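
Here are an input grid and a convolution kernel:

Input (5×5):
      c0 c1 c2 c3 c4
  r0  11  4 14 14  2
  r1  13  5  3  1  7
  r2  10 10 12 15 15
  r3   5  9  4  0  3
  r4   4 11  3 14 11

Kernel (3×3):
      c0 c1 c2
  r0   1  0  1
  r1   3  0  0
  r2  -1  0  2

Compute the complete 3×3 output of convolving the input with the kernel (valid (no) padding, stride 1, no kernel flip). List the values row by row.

Output[0,0]: The receptive field on the input at this output position is [11 4 14 / 13 5 3 / 10 10 12]. Elementwise product with the kernel and sum: 11·1 + 14·1 + 13·3 + 10·-1 + 12·2.
Output[0,1]: The receptive field on the input at this output position is [4 14 14 / 5 3 1 / 10 12 15]. Elementwise product with the kernel and sum: 4·1 + 14·1 + 5·3 + 10·-1 + 15·2.

78 53 43
49 27 48
39 69 58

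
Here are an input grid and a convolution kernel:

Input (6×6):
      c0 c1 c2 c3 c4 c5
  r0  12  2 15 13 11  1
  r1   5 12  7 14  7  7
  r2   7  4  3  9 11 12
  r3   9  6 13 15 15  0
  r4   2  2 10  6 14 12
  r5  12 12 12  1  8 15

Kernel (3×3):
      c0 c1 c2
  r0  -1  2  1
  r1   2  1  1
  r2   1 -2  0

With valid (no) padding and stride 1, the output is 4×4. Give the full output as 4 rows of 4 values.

35 84 42 39
44 16 37 33
39 33 80 48
20 43 82 38

Output[0,0]: The receptive field on the input at this output position is [12 2 15 / 5 12 7 / 7 4 3]. Elementwise product with the kernel and sum: 12·-1 + 2·2 + 15·1 + 5·2 + 12·1 + 7·1 + 7·1 + 4·-2.
Output[0,1]: The receptive field on the input at this output position is [2 15 13 / 12 7 14 / 4 3 9]. Elementwise product with the kernel and sum: 2·-1 + 15·2 + 13·1 + 12·2 + 7·1 + 14·1 + 4·1 + 3·-2.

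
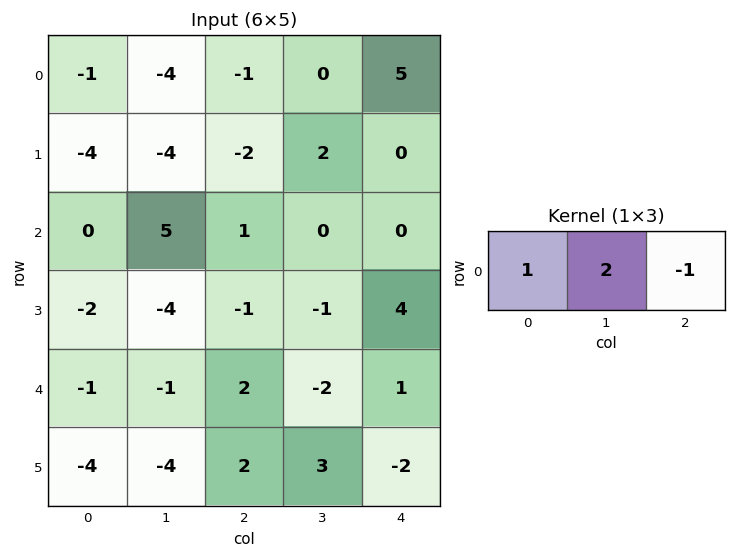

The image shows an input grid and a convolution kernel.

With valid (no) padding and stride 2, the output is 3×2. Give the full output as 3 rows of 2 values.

Output[0,0]: The receptive field on the input at this output position is [-1 -4 -1]. Elementwise product with the kernel and sum: -1·1 + -4·2 + -1·-1.
Output[0,1]: The receptive field on the input at this output position is [-1 0 5]. Elementwise product with the kernel and sum: -1·1 + 0·2 + 5·-1.

-8 -6
9 1
-5 -3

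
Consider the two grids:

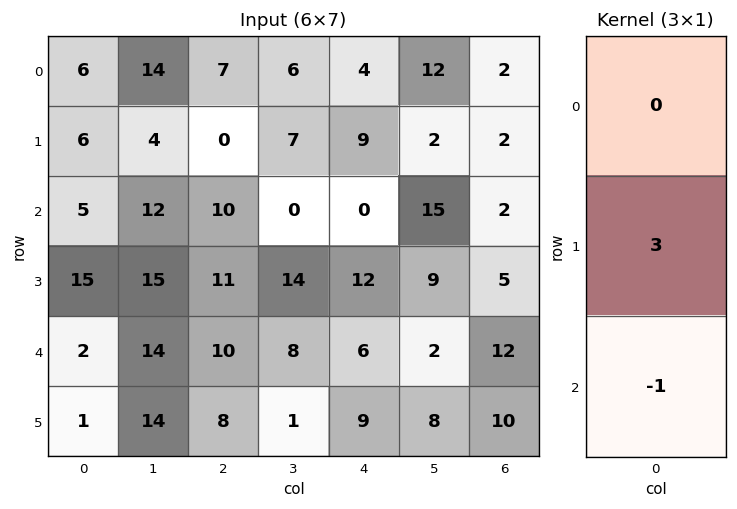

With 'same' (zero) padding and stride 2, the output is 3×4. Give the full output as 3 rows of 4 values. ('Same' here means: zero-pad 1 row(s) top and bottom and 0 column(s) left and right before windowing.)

12 21 3 4
0 19 -12 1
5 22 9 26

Output[0,0]: The receptive field on the zero-padded input at this output position is [0 / 6 / 6]. Elementwise product with the kernel and sum: 6·3 + 6·-1.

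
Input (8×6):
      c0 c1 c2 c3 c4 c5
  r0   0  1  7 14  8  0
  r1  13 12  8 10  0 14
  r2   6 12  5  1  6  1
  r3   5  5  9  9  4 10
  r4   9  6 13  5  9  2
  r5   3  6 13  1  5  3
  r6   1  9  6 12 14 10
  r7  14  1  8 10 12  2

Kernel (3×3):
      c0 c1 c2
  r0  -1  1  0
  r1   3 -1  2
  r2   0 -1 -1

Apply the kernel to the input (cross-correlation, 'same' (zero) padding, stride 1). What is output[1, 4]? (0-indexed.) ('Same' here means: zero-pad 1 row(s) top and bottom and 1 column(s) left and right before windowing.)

The receptive field on the zero-padded input at this output position is [14 8 0 / 10 0 14 / 1 6 1]. Elementwise product with the kernel and sum: 14·-1 + 8·1 + 10·3 + 0·-1 + 14·2 + 6·-1 + 1·-1.

45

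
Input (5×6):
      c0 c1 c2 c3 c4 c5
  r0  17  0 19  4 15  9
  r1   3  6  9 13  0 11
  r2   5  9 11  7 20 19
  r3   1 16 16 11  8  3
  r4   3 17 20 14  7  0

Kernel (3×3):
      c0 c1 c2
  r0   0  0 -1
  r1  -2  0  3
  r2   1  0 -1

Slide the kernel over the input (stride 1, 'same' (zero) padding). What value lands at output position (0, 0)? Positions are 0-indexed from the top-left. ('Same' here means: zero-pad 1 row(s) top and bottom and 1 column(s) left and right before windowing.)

-6

The receptive field on the zero-padded input at this output position is [0 0 0 / 0 17 0 / 0 3 6]. Elementwise product with the kernel and sum: 0·-1 + 0·-2 + 0·3 + 0·1 + 6·-1.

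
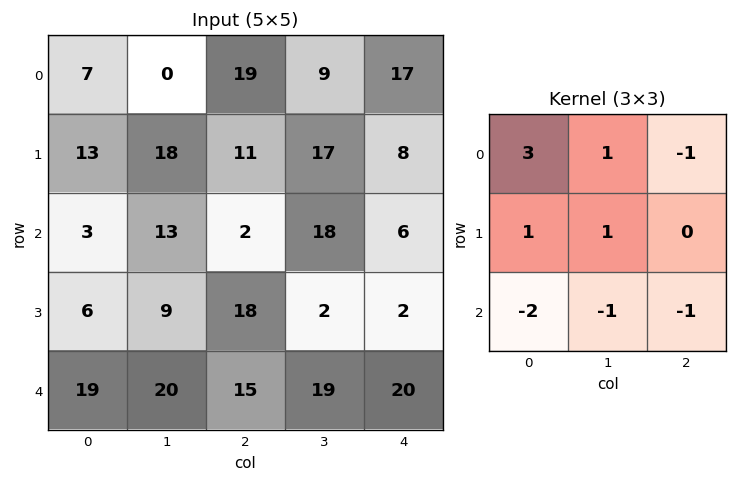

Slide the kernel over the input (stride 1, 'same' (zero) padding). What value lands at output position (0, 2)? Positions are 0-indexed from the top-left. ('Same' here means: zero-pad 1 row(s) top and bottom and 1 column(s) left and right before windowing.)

The receptive field on the zero-padded input at this output position is [0 0 0 / 0 19 9 / 18 11 17]. Elementwise product with the kernel and sum: 0·3 + 0·1 + 0·-1 + 0·1 + 19·1 + 18·-2 + 11·-1 + 17·-1.

-45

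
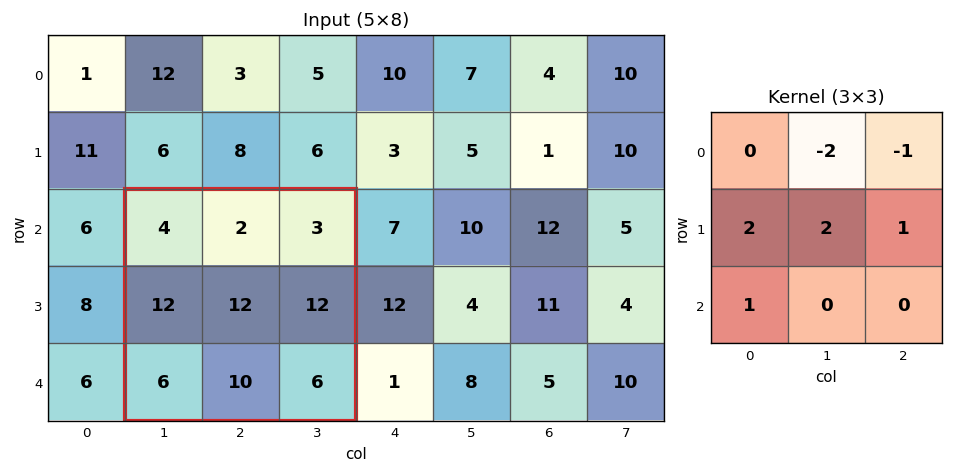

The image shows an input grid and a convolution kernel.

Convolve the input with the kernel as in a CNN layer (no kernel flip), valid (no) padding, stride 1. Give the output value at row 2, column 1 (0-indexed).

59

The receptive field on the input at this output position is [4 2 3 / 12 12 12 / 6 10 6]. Elementwise product with the kernel and sum: 2·-2 + 3·-1 + 12·2 + 12·2 + 12·1 + 6·1.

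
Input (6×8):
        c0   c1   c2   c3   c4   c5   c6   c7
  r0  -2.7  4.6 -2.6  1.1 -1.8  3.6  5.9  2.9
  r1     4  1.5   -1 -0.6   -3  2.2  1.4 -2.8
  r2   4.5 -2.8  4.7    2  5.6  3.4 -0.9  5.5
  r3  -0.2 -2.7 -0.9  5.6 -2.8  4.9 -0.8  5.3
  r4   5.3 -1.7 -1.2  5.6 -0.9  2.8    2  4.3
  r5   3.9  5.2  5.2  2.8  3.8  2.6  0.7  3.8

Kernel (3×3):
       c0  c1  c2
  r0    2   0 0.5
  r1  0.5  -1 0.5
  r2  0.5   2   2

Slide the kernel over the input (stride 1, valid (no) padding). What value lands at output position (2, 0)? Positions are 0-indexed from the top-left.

The receptive field on the input at this output position is [4.5 -2.8 4.7 / -0.2 -2.7 -0.9 / 5.3 -1.7 -1.2]. Elementwise product with the kernel and sum: 4.5·2 + 4.7·0.5 + -0.2·0.5 + -2.7·-1 + -0.9·0.5 + 5.3·0.5 + -1.7·2 + -1.2·2.

10.35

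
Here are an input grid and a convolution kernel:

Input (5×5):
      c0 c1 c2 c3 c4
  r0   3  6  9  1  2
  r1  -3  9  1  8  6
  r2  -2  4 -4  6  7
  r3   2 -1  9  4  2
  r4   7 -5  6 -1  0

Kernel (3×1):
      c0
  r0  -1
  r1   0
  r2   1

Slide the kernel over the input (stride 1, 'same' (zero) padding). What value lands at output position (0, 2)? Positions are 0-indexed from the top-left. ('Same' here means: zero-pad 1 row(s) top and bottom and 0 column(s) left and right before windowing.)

1

The receptive field on the zero-padded input at this output position is [0 / 9 / 1]. Elementwise product with the kernel and sum: 0·-1 + 1·1.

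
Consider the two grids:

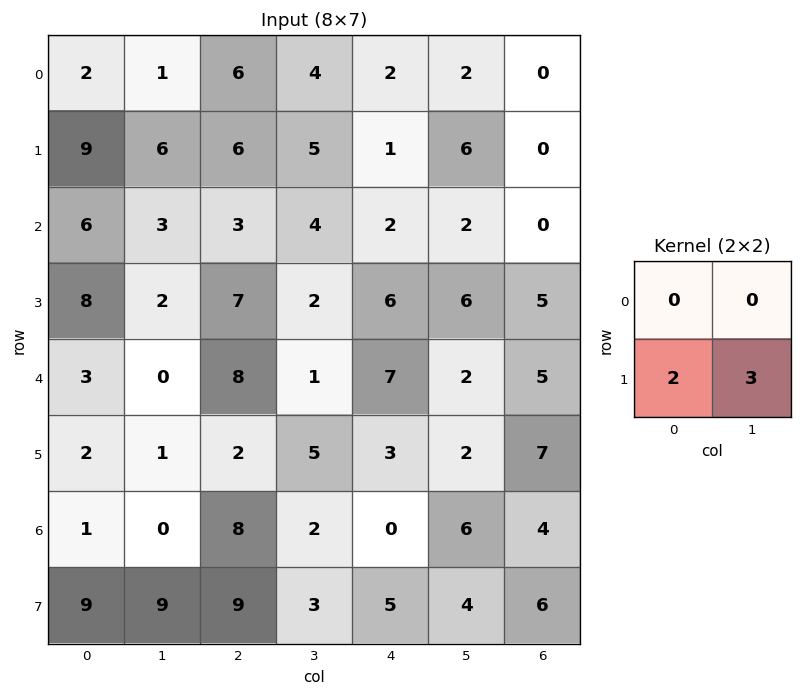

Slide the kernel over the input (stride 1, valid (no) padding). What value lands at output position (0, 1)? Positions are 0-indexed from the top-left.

The receptive field on the input at this output position is [1 6 / 6 6]. Elementwise product with the kernel and sum: 6·2 + 6·3.

30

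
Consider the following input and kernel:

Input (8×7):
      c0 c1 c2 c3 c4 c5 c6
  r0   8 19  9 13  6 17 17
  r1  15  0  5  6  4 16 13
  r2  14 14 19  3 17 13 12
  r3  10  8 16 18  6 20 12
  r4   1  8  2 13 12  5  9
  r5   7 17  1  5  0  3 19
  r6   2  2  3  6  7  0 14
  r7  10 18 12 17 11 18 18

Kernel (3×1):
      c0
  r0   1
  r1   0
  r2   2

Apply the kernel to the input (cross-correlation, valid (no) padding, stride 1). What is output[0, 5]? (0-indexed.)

43

The receptive field on the input at this output position is [17 / 16 / 13]. Elementwise product with the kernel and sum: 17·1 + 13·2.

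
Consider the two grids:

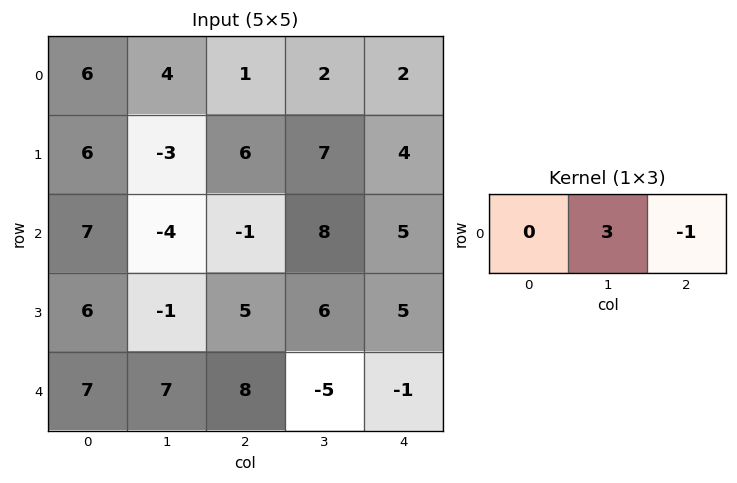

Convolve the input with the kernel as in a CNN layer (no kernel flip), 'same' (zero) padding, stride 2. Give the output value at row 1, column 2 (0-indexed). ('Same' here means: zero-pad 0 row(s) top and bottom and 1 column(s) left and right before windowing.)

The receptive field on the zero-padded input at this output position is [8 5 0]. Elementwise product with the kernel and sum: 5·3 + 0·-1.

15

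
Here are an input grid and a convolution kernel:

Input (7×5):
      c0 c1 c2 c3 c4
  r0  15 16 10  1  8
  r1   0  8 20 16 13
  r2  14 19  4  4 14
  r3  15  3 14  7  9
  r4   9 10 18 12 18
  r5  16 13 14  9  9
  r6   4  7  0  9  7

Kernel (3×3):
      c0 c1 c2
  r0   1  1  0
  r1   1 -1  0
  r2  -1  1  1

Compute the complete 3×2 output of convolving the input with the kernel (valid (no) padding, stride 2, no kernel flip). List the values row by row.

Output[0,0]: The receptive field on the input at this output position is [15 16 10 / 0 8 20 / 14 19 4]. Elementwise product with the kernel and sum: 15·1 + 16·1 + 0·1 + 8·-1 + 14·-1 + 19·1 + 4·1.
Output[0,1]: The receptive field on the input at this output position is [10 1 8 / 20 16 13 / 4 4 14]. Elementwise product with the kernel and sum: 10·1 + 1·1 + 20·1 + 16·-1 + 4·-1 + 4·1 + 14·1.

32 29
64 27
25 51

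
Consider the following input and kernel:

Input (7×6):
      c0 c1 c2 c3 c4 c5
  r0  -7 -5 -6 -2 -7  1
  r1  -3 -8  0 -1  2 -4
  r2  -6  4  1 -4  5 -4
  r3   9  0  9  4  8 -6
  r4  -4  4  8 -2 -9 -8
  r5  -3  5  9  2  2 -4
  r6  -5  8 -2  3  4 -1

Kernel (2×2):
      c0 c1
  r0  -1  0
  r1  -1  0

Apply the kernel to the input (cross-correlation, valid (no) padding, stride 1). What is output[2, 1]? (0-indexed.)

-4

The receptive field on the input at this output position is [4 1 / 0 9]. Elementwise product with the kernel and sum: 4·-1 + 0·-1.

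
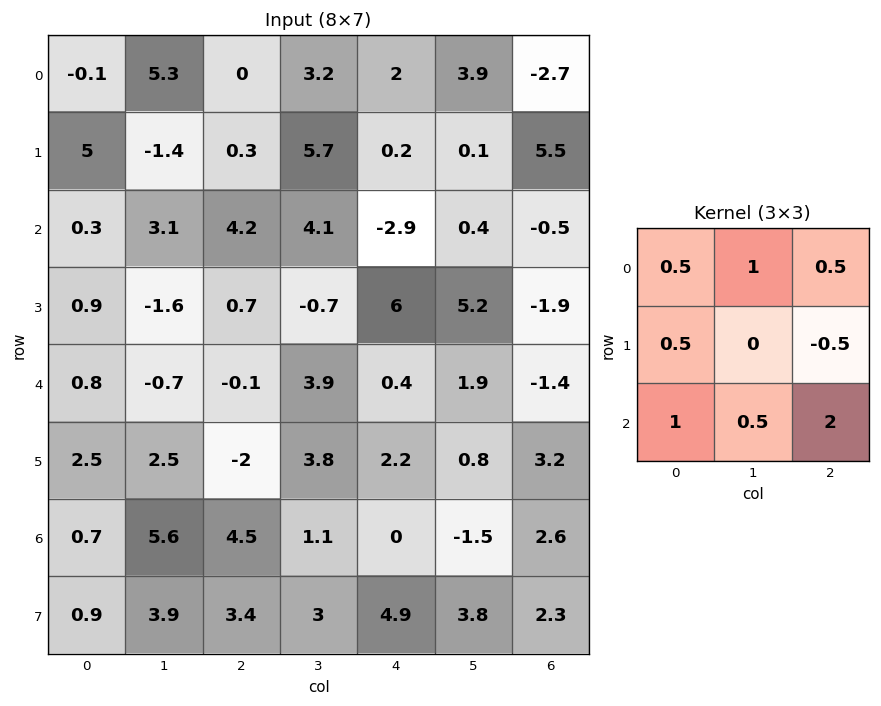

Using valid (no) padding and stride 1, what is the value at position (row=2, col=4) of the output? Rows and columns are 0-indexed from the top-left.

1.2

The receptive field on the input at this output position is [-2.9 0.4 -0.5 / 6 5.2 -1.9 / 0.4 1.9 -1.4]. Elementwise product with the kernel and sum: -2.9·0.5 + 0.4·1 + -0.5·0.5 + 6·0.5 + -1.9·-0.5 + 0.4·1 + 1.9·0.5 + -1.4·2.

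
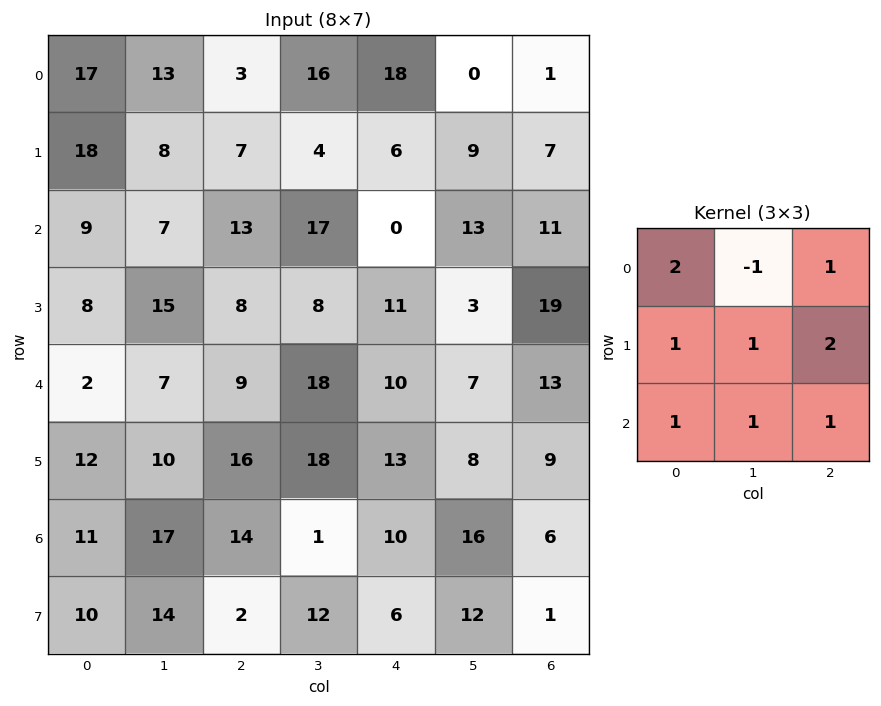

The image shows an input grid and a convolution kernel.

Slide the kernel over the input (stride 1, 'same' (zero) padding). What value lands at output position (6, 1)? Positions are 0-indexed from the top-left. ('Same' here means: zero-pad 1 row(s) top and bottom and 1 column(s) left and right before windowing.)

The receptive field on the zero-padded input at this output position is [12 10 16 / 11 17 14 / 10 14 2]. Elementwise product with the kernel and sum: 12·2 + 10·-1 + 16·1 + 11·1 + 17·1 + 14·2 + 10·1 + 14·1 + 2·1.

112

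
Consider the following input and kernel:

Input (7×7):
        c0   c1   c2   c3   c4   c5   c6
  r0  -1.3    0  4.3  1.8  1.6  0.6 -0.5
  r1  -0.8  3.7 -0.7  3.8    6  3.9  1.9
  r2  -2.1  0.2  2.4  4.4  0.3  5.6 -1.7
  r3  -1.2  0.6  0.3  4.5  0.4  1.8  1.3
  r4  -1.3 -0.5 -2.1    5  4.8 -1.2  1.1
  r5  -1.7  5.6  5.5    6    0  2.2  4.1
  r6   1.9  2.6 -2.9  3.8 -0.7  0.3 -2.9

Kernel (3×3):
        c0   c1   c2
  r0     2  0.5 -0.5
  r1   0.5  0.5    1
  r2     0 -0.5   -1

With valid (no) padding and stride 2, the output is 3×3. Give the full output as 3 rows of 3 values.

-6.5 13.75 9.5
-2.95 2.35 6.15
7.25 0.45 16.4

Output[0,0]: The receptive field on the input at this output position is [-1.3 0 4.3 / -0.8 3.7 -0.7 / -2.1 0.2 2.4]. Elementwise product with the kernel and sum: -1.3·2 + 0·0.5 + 4.3·-0.5 + -0.8·0.5 + 3.7·0.5 + -0.7·1 + 0.2·-0.5 + 2.4·-1.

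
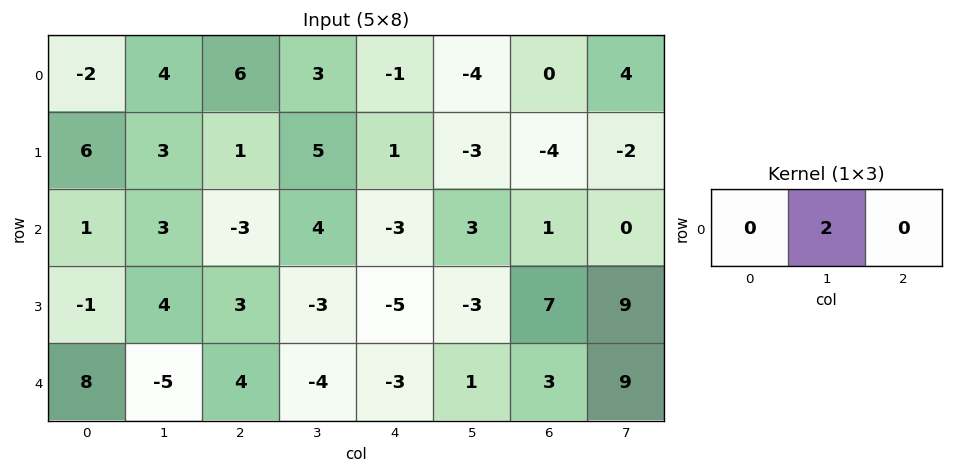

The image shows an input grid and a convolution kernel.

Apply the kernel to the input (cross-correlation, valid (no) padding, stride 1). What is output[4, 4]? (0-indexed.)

The receptive field on the input at this output position is [-3 1 3]. Elementwise product with the kernel and sum: 1·2.

2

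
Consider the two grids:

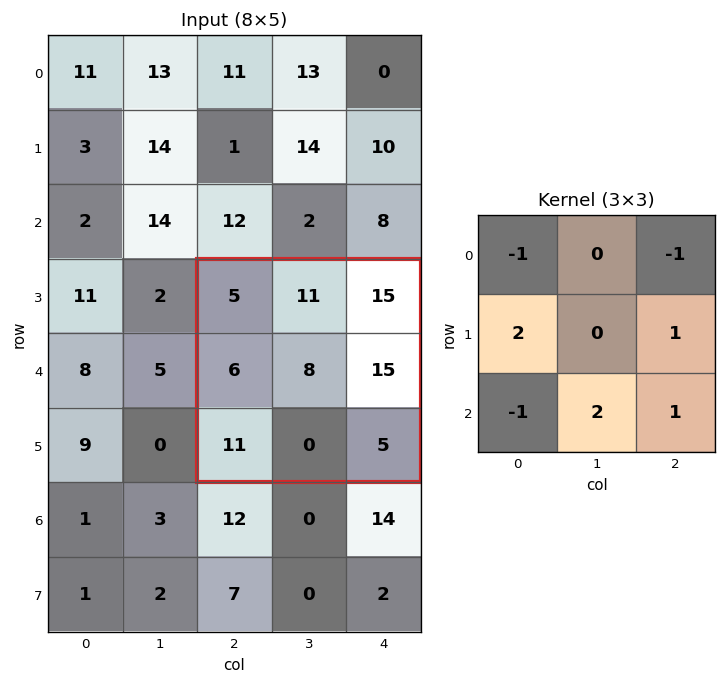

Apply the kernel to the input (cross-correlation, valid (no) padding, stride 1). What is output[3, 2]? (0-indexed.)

The receptive field on the input at this output position is [5 11 15 / 6 8 15 / 11 0 5]. Elementwise product with the kernel and sum: 5·-1 + 15·-1 + 6·2 + 15·1 + 11·-1 + 0·2 + 5·1.

1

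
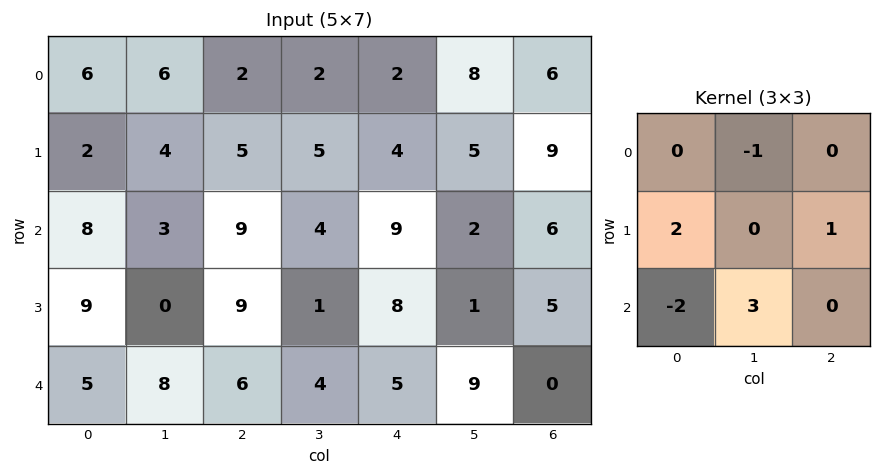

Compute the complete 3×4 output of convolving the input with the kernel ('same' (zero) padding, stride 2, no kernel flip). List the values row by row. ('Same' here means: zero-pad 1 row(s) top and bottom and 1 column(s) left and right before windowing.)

12 21 14 33
28 32 28 8
-1 11 9 13

Output[0,0]: The receptive field on the zero-padded input at this output position is [0 0 0 / 0 6 6 / 0 2 4]. Elementwise product with the kernel and sum: 0·-1 + 0·2 + 6·1 + 0·-2 + 2·3.
Output[0,1]: The receptive field on the zero-padded input at this output position is [0 0 0 / 6 2 2 / 4 5 5]. Elementwise product with the kernel and sum: 0·-1 + 6·2 + 2·1 + 4·-2 + 5·3.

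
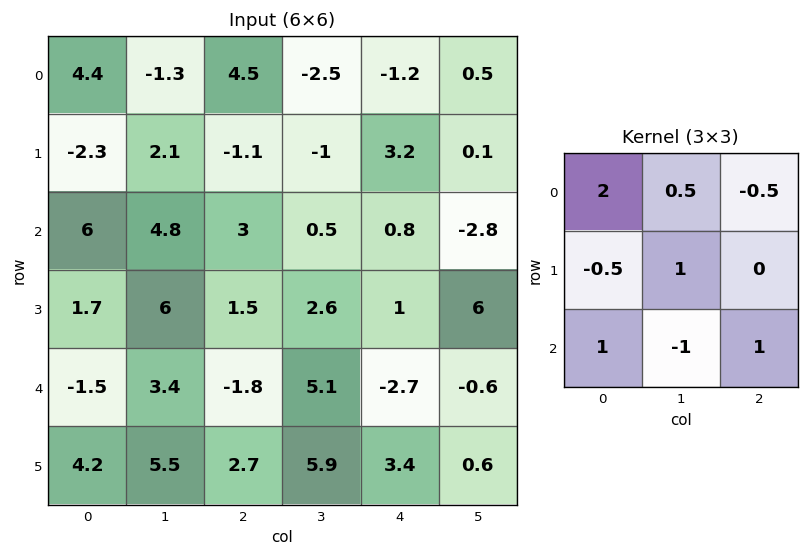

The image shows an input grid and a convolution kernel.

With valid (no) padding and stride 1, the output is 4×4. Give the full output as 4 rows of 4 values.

Output[0,0]: The receptive field on the input at this output position is [4.4 -1.3 4.5 / -2.3 2.1 -1.1 / 6 4.8 3]. Elementwise product with the kernel and sum: 4.4·2 + -1.3·0.5 + 4.5·-0.5 + -2.3·-0.5 + 2.1·1 + 6·1 + 4.8·-1 + 3·1.

13.35 1.05 11.2 -5.25
-4 11.85 -5.4 7.7
11.35 19.65 -1.9 9.7
11.2 16.65 10 0.55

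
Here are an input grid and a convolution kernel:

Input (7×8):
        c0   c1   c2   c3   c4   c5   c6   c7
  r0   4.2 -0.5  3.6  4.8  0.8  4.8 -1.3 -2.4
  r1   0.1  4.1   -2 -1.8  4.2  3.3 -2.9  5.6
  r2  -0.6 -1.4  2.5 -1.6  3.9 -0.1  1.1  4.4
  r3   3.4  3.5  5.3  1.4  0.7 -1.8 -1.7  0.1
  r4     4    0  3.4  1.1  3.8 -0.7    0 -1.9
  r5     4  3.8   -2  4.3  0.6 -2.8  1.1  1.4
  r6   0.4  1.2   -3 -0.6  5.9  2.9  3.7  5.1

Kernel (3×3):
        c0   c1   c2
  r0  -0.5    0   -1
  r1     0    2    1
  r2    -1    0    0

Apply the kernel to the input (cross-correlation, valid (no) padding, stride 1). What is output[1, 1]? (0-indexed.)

The receptive field on the input at this output position is [4.1 -2 -1.8 / -1.4 2.5 -1.6 / 3.5 5.3 1.4]. Elementwise product with the kernel and sum: 4.1·-0.5 + -1.8·-1 + 2.5·2 + -1.6·1 + 3.5·-1.

-0.35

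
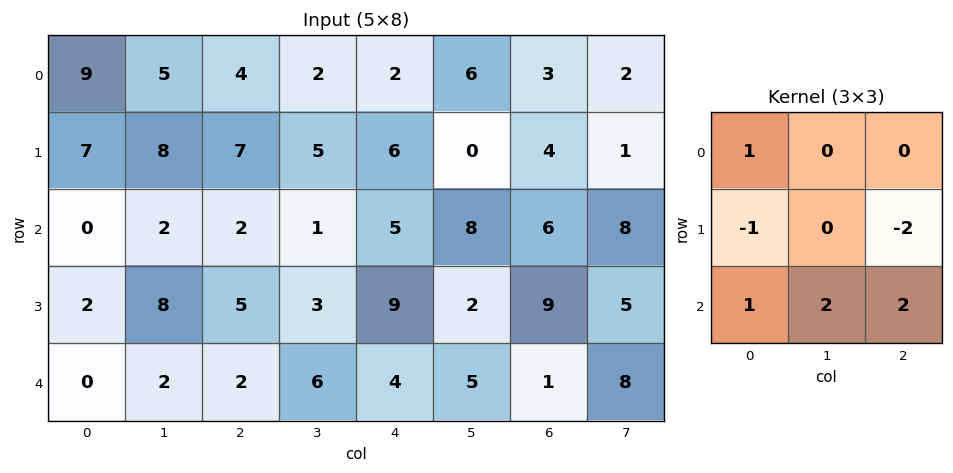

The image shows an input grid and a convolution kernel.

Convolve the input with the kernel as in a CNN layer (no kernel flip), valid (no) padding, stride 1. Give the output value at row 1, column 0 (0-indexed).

The receptive field on the input at this output position is [7 8 7 / 0 2 2 / 2 8 5]. Elementwise product with the kernel and sum: 7·1 + 0·-1 + 2·-2 + 2·1 + 8·2 + 5·2.

31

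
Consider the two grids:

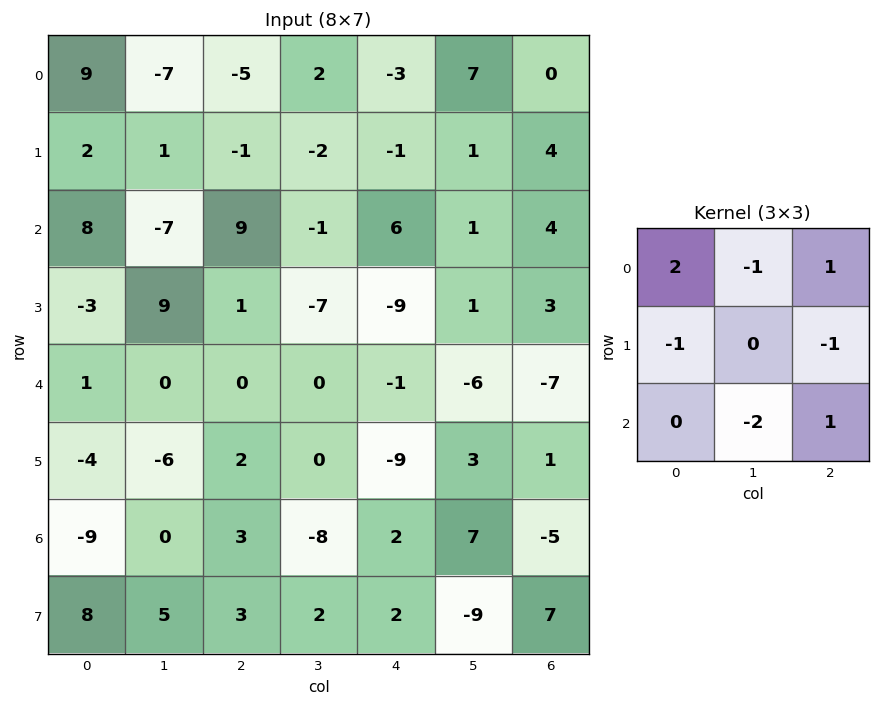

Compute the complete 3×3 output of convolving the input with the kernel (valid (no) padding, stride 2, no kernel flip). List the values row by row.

Output[0,0]: The receptive field on the input at this output position is [9 -7 -5 / 2 1 -1 / 8 -7 9]. Elementwise product with the kernel and sum: 9·2 + -7·-1 + -5·1 + 2·-1 + -1·-1 + -7·-2 + 9·1.

42 -5 -14
34 32 26
7 24 -14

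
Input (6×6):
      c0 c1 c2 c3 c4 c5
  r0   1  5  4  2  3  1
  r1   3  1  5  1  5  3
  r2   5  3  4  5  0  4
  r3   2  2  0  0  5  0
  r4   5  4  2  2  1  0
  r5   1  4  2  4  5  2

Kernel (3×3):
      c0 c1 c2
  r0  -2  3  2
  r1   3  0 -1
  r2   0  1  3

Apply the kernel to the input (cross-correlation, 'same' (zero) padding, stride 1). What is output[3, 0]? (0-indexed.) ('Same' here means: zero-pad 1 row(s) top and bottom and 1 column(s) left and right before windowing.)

The receptive field on the zero-padded input at this output position is [0 5 3 / 0 2 2 / 0 5 4]. Elementwise product with the kernel and sum: 0·-2 + 5·3 + 3·2 + 0·3 + 2·-1 + 5·1 + 4·3.

36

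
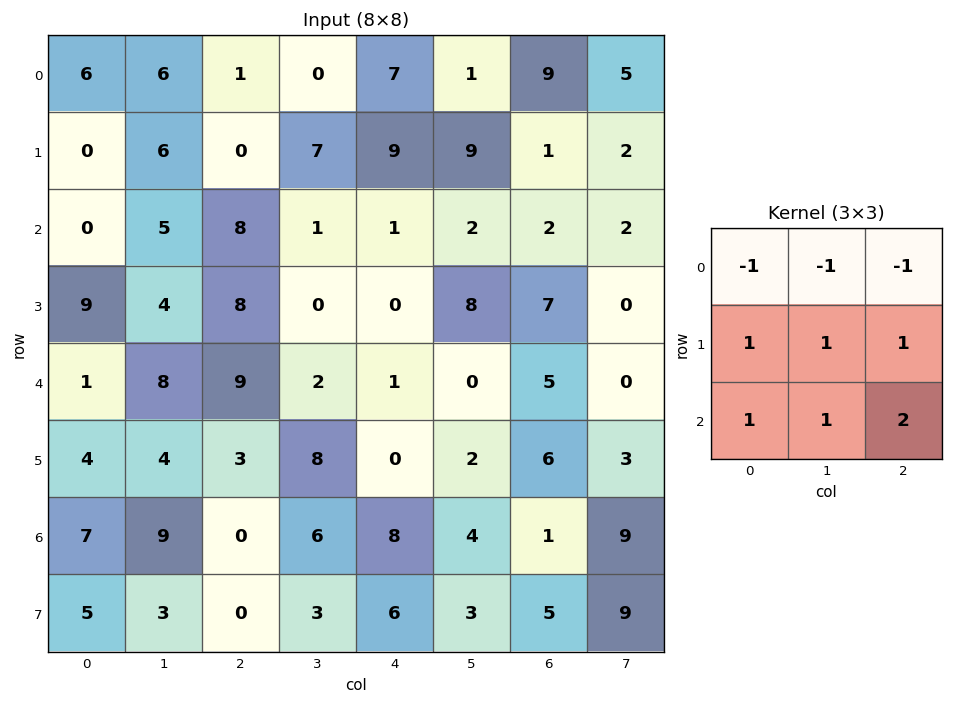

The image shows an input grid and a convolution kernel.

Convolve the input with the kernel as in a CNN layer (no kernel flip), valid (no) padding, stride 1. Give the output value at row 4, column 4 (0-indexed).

The receptive field on the input at this output position is [1 0 5 / 0 2 6 / 8 4 1]. Elementwise product with the kernel and sum: 1·-1 + 0·-1 + 5·-1 + 0·1 + 2·1 + 6·1 + 8·1 + 4·1 + 1·2.

16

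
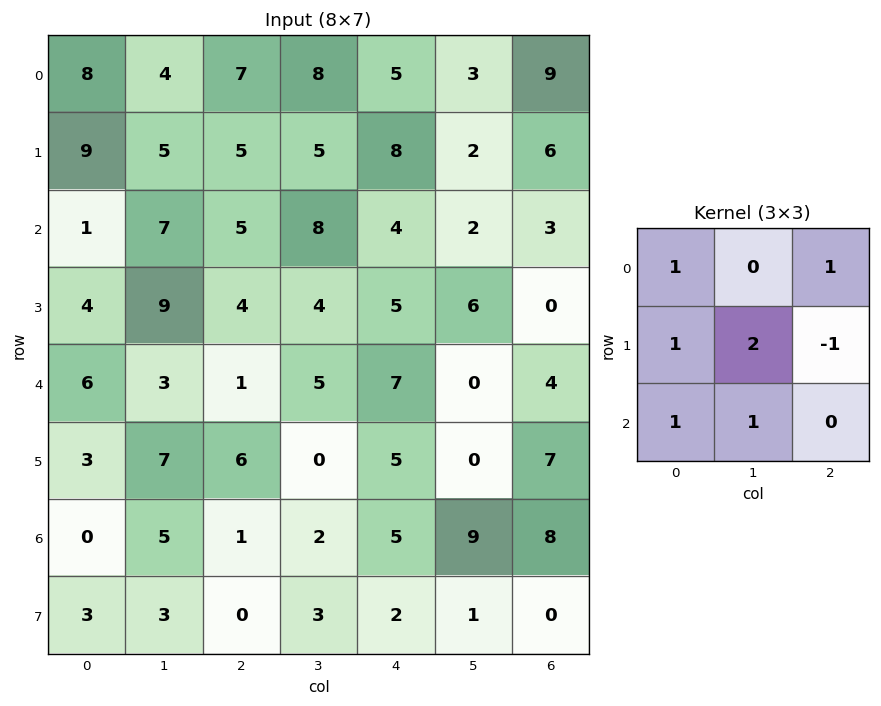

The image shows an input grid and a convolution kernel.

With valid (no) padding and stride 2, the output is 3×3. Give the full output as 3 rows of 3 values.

37 32 26
33 22 31
23 12 23

Output[0,0]: The receptive field on the input at this output position is [8 4 7 / 9 5 5 / 1 7 5]. Elementwise product with the kernel and sum: 8·1 + 7·1 + 9·1 + 5·2 + 5·-1 + 1·1 + 7·1.
Output[0,1]: The receptive field on the input at this output position is [7 8 5 / 5 5 8 / 5 8 4]. Elementwise product with the kernel and sum: 7·1 + 5·1 + 5·1 + 5·2 + 8·-1 + 5·1 + 8·1.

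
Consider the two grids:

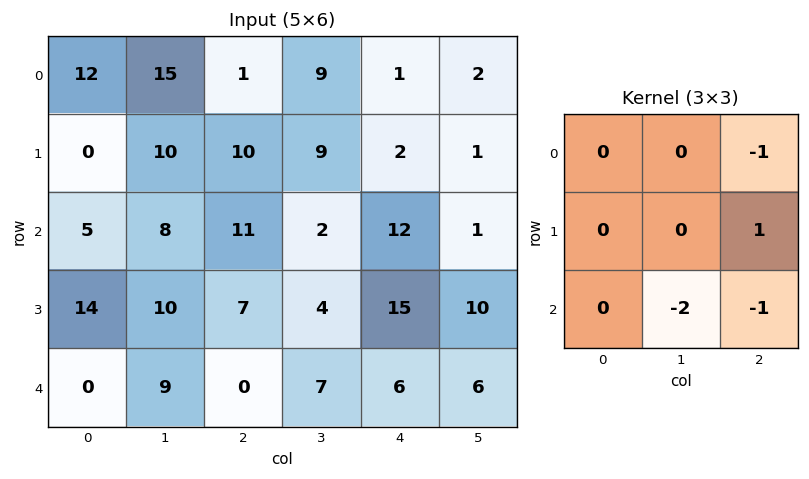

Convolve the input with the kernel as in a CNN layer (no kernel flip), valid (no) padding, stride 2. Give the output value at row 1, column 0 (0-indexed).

The receptive field on the input at this output position is [5 8 11 / 14 10 7 / 0 9 0]. Elementwise product with the kernel and sum: 11·-1 + 7·1 + 9·-2 + 0·-1.

-22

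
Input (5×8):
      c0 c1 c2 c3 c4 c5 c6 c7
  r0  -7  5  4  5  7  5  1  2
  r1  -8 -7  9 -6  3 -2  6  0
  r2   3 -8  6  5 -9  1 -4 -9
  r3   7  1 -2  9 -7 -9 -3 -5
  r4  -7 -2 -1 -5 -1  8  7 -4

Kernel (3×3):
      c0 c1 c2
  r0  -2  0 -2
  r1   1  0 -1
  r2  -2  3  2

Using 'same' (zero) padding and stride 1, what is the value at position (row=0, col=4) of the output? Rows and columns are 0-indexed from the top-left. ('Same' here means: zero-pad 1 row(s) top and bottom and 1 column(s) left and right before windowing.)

17

The receptive field on the zero-padded input at this output position is [0 0 0 / 5 7 5 / -6 3 -2]. Elementwise product with the kernel and sum: 0·-2 + 0·-2 + 5·1 + 5·-1 + -6·-2 + 3·3 + -2·2.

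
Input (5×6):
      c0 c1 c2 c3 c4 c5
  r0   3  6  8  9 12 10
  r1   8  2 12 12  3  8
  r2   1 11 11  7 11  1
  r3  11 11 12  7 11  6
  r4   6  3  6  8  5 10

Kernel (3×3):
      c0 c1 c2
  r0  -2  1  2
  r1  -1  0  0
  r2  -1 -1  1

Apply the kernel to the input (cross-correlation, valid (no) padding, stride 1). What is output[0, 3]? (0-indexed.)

The receptive field on the input at this output position is [9 12 10 / 12 3 8 / 7 11 1]. Elementwise product with the kernel and sum: 9·-2 + 12·1 + 10·2 + 12·-1 + 7·-1 + 11·-1 + 1·1.

-15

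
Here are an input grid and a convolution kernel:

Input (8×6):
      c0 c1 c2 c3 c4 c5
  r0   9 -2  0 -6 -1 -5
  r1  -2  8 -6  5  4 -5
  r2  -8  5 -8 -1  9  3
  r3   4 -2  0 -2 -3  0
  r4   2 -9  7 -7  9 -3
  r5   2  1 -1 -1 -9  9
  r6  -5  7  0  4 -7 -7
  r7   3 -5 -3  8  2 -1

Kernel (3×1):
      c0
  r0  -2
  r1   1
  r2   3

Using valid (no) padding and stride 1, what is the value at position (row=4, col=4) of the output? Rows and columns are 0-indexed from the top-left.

The receptive field on the input at this output position is [9 / -9 / -7]. Elementwise product with the kernel and sum: 9·-2 + -9·1 + -7·3.

-48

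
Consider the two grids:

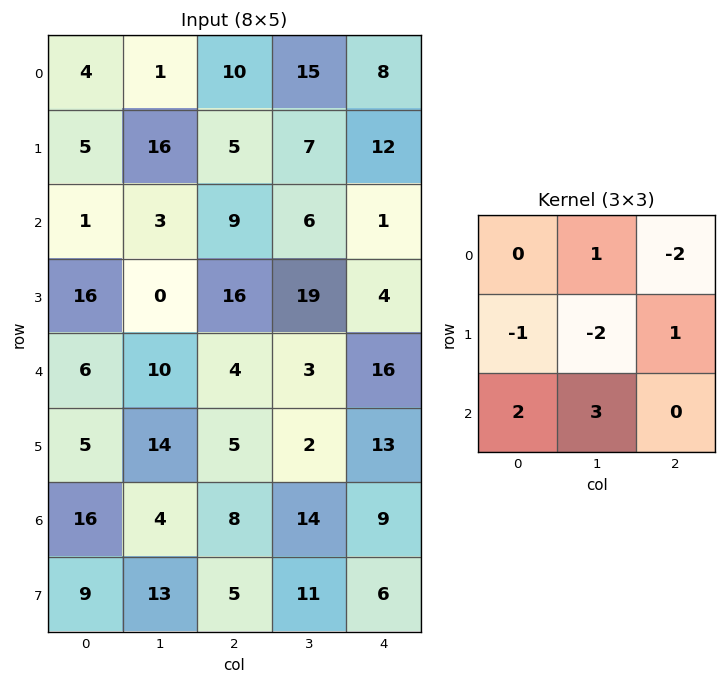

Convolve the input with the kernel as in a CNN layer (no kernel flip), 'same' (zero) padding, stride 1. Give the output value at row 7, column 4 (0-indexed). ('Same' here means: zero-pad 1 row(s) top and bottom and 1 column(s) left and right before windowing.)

-14

The receptive field on the zero-padded input at this output position is [14 9 0 / 11 6 0 / 0 0 0]. Elementwise product with the kernel and sum: 9·1 + 0·-2 + 11·-1 + 6·-2 + 0·1 + 0·2 + 0·3.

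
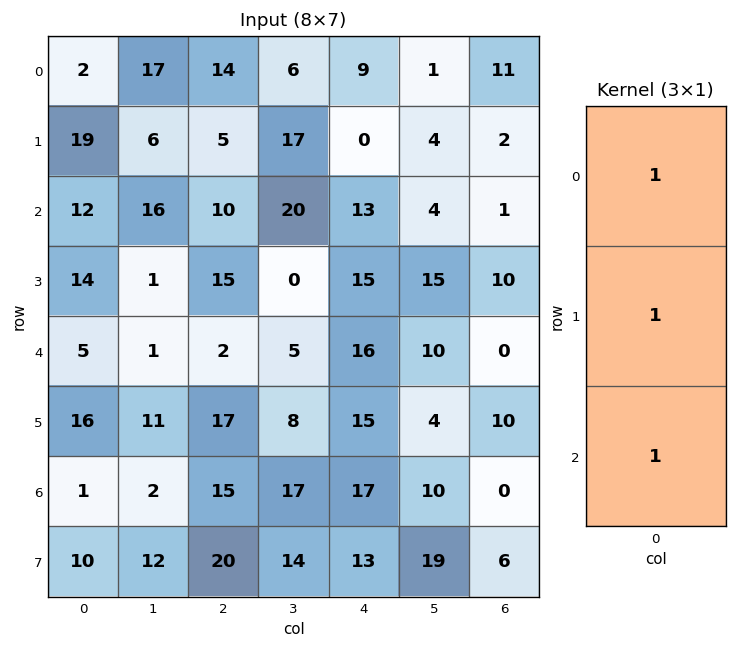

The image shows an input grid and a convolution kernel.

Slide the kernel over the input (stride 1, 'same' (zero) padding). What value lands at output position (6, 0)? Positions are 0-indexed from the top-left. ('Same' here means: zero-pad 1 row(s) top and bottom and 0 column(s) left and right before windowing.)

The receptive field on the zero-padded input at this output position is [16 / 1 / 10]. Elementwise product with the kernel and sum: 16·1 + 1·1 + 10·1.

27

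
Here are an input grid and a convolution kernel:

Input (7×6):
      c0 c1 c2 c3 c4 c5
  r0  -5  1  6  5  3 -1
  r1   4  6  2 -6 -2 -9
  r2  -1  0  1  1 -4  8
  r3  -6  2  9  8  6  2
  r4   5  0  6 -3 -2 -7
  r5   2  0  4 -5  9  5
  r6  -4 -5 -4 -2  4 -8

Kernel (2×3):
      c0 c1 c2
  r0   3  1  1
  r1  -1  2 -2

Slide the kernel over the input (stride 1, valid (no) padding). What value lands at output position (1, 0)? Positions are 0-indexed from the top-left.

19

The receptive field on the input at this output position is [4 6 2 / -1 0 1]. Elementwise product with the kernel and sum: 4·3 + 6·1 + 2·1 + -1·-1 + 0·2 + 1·-2.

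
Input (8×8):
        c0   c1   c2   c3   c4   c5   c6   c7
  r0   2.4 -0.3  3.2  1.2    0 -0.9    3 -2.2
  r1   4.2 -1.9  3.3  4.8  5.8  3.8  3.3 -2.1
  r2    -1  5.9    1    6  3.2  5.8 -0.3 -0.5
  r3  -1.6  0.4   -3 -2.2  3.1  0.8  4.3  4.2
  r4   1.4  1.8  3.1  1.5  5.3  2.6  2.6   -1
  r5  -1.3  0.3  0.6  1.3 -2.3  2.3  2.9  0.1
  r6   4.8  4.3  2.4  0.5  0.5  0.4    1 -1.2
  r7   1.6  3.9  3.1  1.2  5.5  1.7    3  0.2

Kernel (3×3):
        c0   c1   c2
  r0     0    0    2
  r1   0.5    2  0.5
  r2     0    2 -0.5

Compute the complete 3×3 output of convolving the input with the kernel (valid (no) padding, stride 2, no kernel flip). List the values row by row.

17.65 24.55 29.9
2.55 2.4 8.6
13.85 13.1 10.4

Output[0,0]: The receptive field on the input at this output position is [2.4 -0.3 3.2 / 4.2 -1.9 3.3 / -1 5.9 1]. Elementwise product with the kernel and sum: 3.2·2 + 4.2·0.5 + -1.9·2 + 3.3·0.5 + 5.9·2 + 1·-0.5.
Output[0,1]: The receptive field on the input at this output position is [3.2 1.2 0 / 3.3 4.8 5.8 / 1 6 3.2]. Elementwise product with the kernel and sum: 0·2 + 3.3·0.5 + 4.8·2 + 5.8·0.5 + 6·2 + 3.2·-0.5.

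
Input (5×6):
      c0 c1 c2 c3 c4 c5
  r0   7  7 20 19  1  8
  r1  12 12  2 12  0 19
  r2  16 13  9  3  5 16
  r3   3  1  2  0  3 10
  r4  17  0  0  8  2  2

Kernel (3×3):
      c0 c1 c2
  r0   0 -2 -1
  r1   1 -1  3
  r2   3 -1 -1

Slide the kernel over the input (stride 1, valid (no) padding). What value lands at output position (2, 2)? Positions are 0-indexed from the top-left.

-10

The receptive field on the input at this output position is [9 3 5 / 2 0 3 / 0 8 2]. Elementwise product with the kernel and sum: 3·-2 + 5·-1 + 2·1 + 0·-1 + 3·3 + 0·3 + 8·-1 + 2·-1.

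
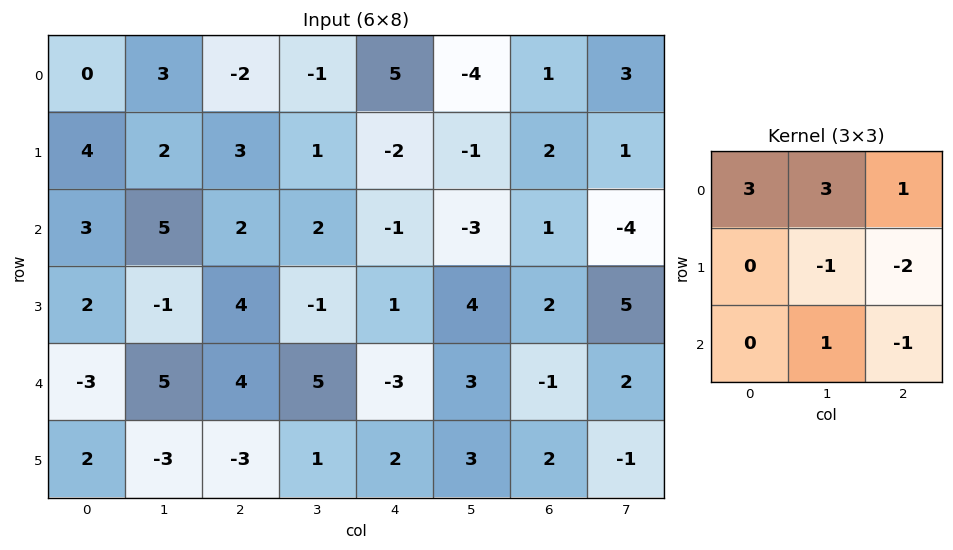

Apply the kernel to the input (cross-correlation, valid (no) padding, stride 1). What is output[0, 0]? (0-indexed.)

2

The receptive field on the input at this output position is [0 3 -2 / 4 2 3 / 3 5 2]. Elementwise product with the kernel and sum: 0·3 + 3·3 + -2·1 + 2·-1 + 3·-2 + 5·1 + 2·-1.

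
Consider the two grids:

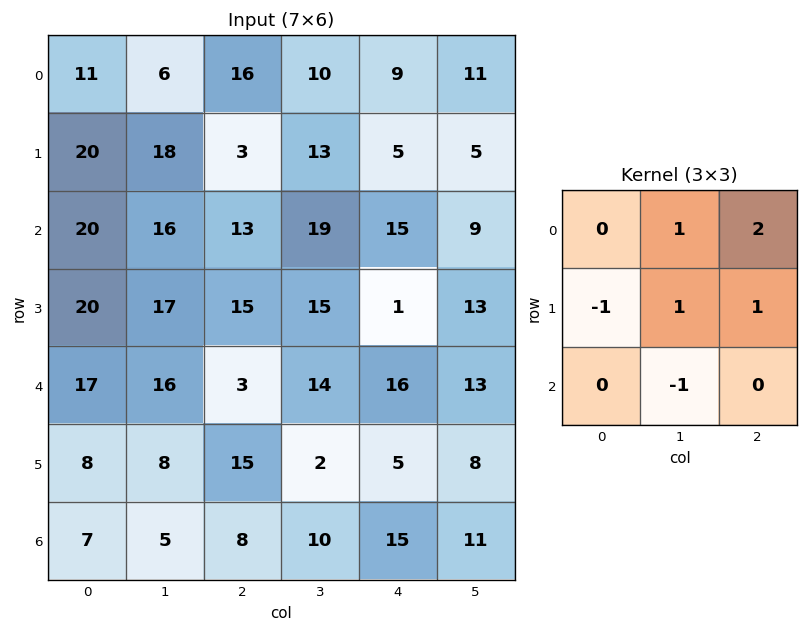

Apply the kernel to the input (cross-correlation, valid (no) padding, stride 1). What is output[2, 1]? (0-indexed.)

61

The receptive field on the input at this output position is [16 13 19 / 17 15 15 / 16 3 14]. Elementwise product with the kernel and sum: 13·1 + 19·2 + 17·-1 + 15·1 + 15·1 + 3·-1.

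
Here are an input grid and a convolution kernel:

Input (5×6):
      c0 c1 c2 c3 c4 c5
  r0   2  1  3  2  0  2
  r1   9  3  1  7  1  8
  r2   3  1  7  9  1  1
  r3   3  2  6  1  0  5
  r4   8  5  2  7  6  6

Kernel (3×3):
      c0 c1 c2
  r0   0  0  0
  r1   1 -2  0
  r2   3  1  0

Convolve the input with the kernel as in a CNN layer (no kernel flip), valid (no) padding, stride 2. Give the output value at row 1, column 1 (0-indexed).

The receptive field on the input at this output position is [7 9 1 / 6 1 0 / 2 7 6]. Elementwise product with the kernel and sum: 6·1 + 1·-2 + 2·3 + 7·1.

17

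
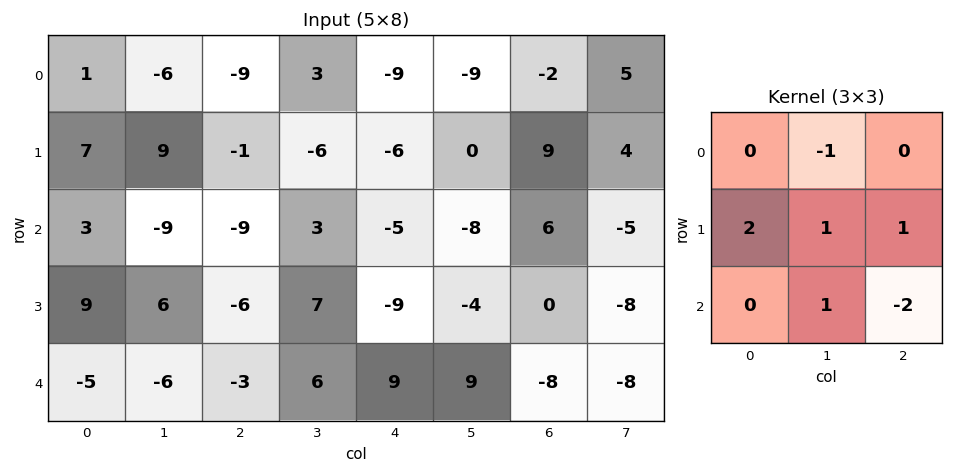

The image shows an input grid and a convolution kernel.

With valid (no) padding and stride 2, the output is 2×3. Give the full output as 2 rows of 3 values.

Output[0,0]: The receptive field on the input at this output position is [1 -6 -9 / 7 9 -1 / 3 -9 -9]. Elementwise product with the kernel and sum: -6·-1 + 7·2 + 9·1 + -1·1 + -9·1 + -9·-2.
Output[0,1]: The receptive field on the input at this output position is [-9 3 -9 / -1 -6 -6 / -9 3 -5]. Elementwise product with the kernel and sum: 3·-1 + -1·2 + -6·1 + -6·1 + 3·1 + -5·-2.

37 -4 -14
27 -29 11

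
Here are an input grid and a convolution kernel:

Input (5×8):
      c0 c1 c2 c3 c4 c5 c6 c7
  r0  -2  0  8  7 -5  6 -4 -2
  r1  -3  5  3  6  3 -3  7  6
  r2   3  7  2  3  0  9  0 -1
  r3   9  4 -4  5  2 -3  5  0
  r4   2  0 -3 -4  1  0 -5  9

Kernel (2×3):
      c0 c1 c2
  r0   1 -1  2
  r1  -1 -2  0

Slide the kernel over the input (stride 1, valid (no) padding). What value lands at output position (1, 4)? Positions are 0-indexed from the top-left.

The receptive field on the input at this output position is [3 -3 7 / 0 9 0]. Elementwise product with the kernel and sum: 3·1 + -3·-1 + 7·2 + 0·-1 + 9·-2.

2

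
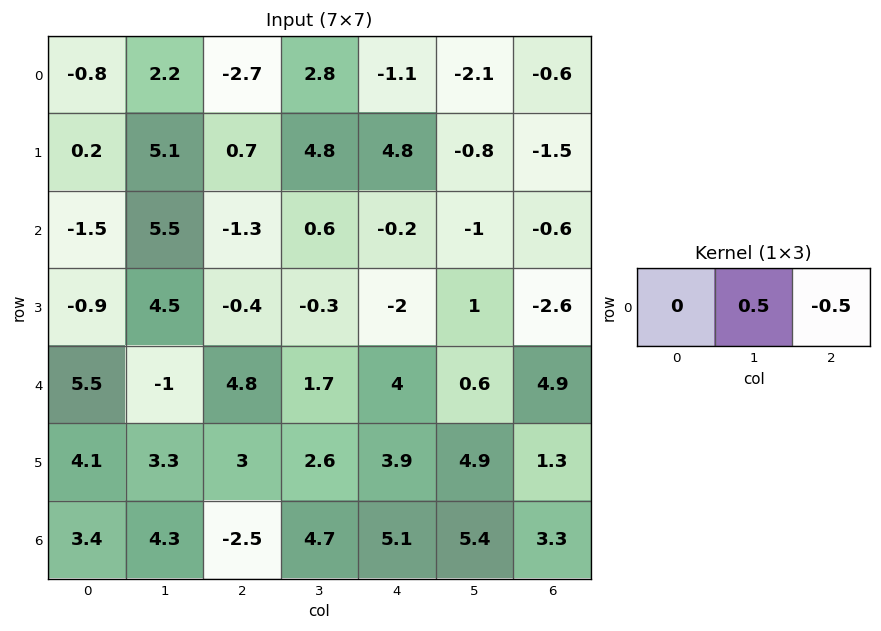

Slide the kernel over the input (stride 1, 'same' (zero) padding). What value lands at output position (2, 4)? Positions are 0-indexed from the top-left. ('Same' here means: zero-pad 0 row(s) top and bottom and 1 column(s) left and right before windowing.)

The receptive field on the zero-padded input at this output position is [0.6 -0.2 -1]. Elementwise product with the kernel and sum: -0.2·0.5 + -1·-0.5.

0.4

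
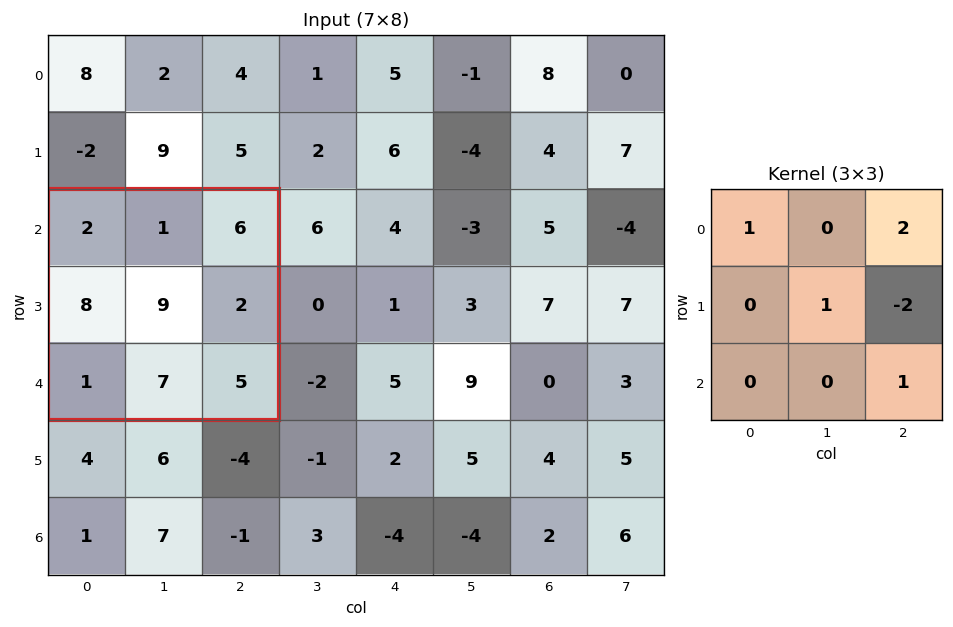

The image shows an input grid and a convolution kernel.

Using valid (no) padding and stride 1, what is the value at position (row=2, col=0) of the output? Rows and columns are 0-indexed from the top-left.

24

The receptive field on the input at this output position is [2 1 6 / 8 9 2 / 1 7 5]. Elementwise product with the kernel and sum: 2·1 + 6·2 + 9·1 + 2·-2 + 5·1.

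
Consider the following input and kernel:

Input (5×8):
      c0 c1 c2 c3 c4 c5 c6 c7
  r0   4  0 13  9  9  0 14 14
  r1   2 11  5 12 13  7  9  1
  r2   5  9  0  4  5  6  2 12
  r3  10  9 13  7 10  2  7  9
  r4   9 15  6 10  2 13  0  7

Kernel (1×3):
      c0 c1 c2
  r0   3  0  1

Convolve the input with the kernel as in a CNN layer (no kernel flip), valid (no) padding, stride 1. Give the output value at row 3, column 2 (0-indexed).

49

The receptive field on the input at this output position is [13 7 10]. Elementwise product with the kernel and sum: 13·3 + 10·1.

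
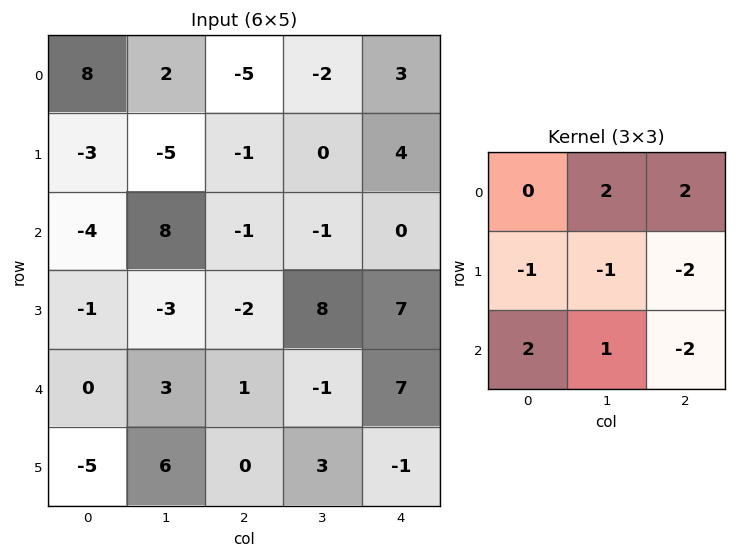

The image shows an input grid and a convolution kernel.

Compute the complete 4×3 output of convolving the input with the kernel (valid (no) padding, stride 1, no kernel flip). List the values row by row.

6 9 -8
-15 -31 0
23 -6 -35
-19 16 21

Output[0,0]: The receptive field on the input at this output position is [8 2 -5 / -3 -5 -1 / -4 8 -1]. Elementwise product with the kernel and sum: 2·2 + -5·2 + -3·-1 + -5·-1 + -1·-2 + -4·2 + 8·1 + -1·-2.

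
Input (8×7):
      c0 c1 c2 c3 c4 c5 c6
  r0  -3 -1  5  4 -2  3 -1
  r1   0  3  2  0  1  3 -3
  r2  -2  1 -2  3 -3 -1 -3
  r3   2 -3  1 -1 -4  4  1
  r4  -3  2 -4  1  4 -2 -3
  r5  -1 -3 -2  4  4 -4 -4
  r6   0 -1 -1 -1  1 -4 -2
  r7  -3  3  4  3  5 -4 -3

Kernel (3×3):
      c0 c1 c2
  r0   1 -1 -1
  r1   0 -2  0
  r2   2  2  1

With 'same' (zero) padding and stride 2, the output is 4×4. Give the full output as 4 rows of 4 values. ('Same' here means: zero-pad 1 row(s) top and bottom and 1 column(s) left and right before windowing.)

9 0 9 2
2 0 -4 22
2 -1 3 -7
1 14 14 -10

Output[0,0]: The receptive field on the zero-padded input at this output position is [0 0 0 / 0 -3 -1 / 0 0 3]. Elementwise product with the kernel and sum: 0·1 + 0·-1 + 0·-1 + -3·-2 + 0·2 + 0·2 + 3·1.
Output[0,1]: The receptive field on the zero-padded input at this output position is [0 0 0 / -1 5 4 / 3 2 0]. Elementwise product with the kernel and sum: 0·1 + 0·-1 + 0·-1 + 5·-2 + 3·2 + 2·2 + 0·1.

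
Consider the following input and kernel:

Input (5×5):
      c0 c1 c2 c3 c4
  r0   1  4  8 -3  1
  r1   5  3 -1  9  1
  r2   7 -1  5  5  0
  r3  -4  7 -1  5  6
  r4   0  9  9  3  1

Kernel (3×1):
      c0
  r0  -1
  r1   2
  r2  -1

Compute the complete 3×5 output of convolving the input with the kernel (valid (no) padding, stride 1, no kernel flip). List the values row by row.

2 3 -15 16 1
13 -12 12 -4 -7
-15 6 -16 2 11

Output[0,0]: The receptive field on the input at this output position is [1 / 5 / 7]. Elementwise product with the kernel and sum: 1·-1 + 5·2 + 7·-1.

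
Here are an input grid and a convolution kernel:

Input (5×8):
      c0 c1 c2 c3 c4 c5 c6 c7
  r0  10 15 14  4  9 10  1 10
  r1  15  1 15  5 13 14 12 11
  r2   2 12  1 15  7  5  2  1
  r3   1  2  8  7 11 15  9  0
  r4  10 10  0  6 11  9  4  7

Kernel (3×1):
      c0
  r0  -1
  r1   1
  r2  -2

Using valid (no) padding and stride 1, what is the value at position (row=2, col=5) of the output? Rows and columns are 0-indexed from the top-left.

-8

The receptive field on the input at this output position is [5 / 15 / 9]. Elementwise product with the kernel and sum: 5·-1 + 15·1 + 9·-2.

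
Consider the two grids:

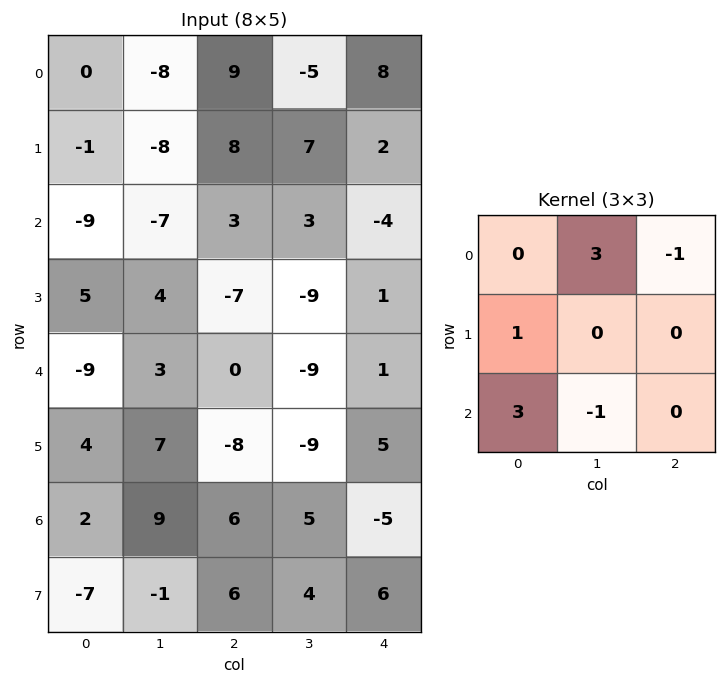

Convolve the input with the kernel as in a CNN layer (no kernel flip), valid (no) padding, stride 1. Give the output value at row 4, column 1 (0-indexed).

37

The receptive field on the input at this output position is [3 0 -9 / 7 -8 -9 / 9 6 5]. Elementwise product with the kernel and sum: 0·3 + -9·-1 + 7·1 + 9·3 + 6·-1.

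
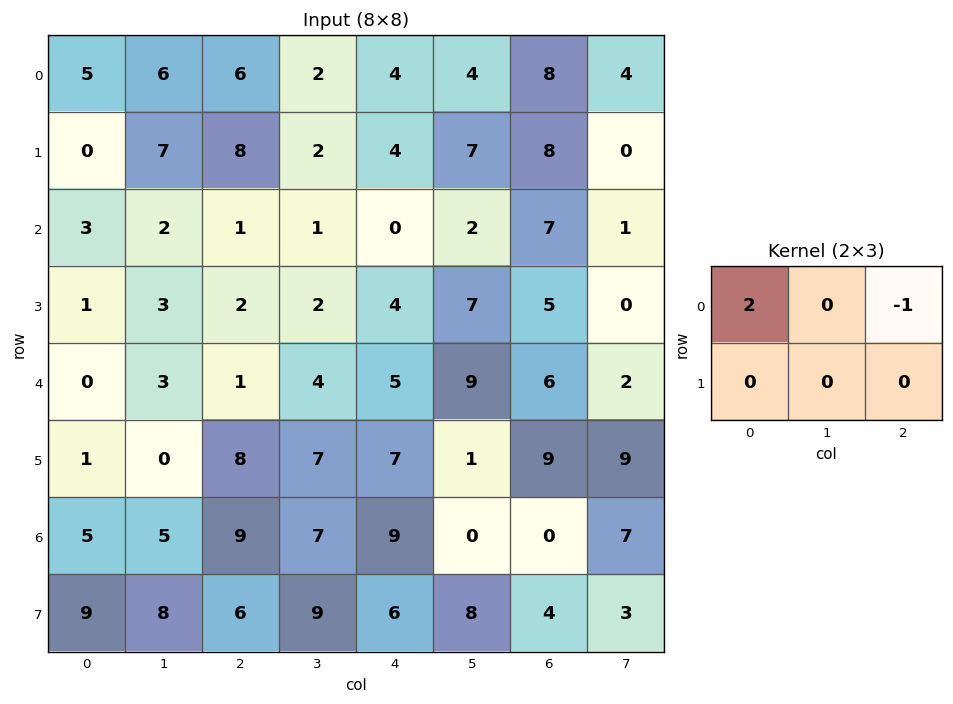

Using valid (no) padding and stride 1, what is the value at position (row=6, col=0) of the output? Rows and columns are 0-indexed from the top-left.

The receptive field on the input at this output position is [5 5 9 / 9 8 6]. Elementwise product with the kernel and sum: 5·2 + 9·-1.

1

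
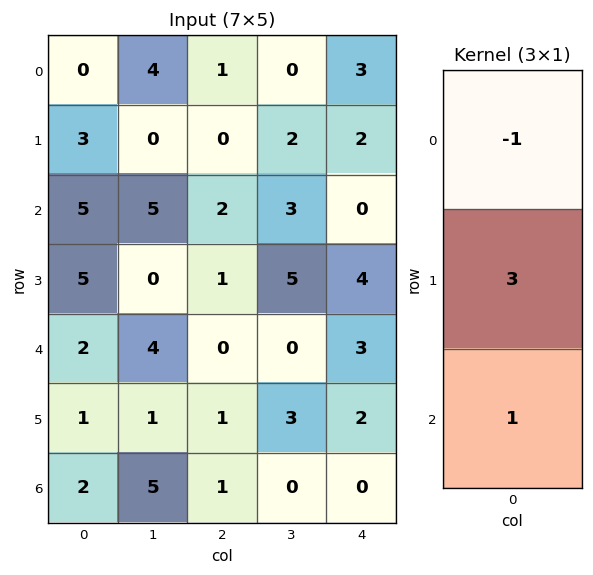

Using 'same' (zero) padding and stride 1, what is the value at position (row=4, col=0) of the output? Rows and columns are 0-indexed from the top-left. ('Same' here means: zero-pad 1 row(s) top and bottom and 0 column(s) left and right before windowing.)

2

The receptive field on the zero-padded input at this output position is [5 / 2 / 1]. Elementwise product with the kernel and sum: 5·-1 + 2·3 + 1·1.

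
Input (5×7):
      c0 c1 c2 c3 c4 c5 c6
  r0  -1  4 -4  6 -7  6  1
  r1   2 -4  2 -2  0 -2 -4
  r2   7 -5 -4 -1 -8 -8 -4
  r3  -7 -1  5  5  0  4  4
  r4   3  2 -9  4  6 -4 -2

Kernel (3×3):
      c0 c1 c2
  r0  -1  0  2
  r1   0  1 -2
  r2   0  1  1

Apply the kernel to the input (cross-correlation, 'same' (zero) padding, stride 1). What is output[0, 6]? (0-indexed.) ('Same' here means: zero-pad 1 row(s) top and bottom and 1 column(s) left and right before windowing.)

The receptive field on the zero-padded input at this output position is [0 0 0 / 6 1 0 / -2 -4 0]. Elementwise product with the kernel and sum: 0·-1 + 0·2 + 1·1 + 0·-2 + -4·1 + 0·1.

-3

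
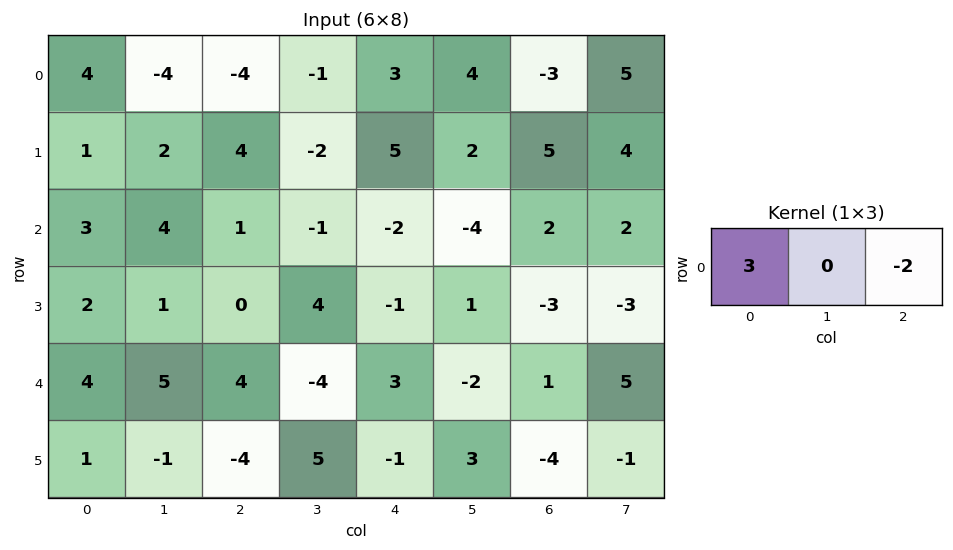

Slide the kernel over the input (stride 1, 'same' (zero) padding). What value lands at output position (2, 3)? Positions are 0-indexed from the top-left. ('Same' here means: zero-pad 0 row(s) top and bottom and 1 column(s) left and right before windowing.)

7

The receptive field on the zero-padded input at this output position is [1 -1 -2]. Elementwise product with the kernel and sum: 1·3 + -2·-2.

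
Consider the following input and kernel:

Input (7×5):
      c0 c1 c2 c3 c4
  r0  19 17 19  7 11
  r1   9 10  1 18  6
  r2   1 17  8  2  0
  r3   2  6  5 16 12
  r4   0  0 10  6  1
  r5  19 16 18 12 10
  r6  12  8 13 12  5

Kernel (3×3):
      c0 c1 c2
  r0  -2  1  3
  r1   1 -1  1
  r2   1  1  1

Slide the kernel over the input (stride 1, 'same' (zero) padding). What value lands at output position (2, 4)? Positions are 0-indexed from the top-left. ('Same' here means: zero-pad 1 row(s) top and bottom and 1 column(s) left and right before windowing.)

The receptive field on the zero-padded input at this output position is [18 6 0 / 2 0 0 / 16 12 0]. Elementwise product with the kernel and sum: 18·-2 + 6·1 + 0·3 + 2·1 + 0·-1 + 0·1 + 16·1 + 12·1 + 0·1.

0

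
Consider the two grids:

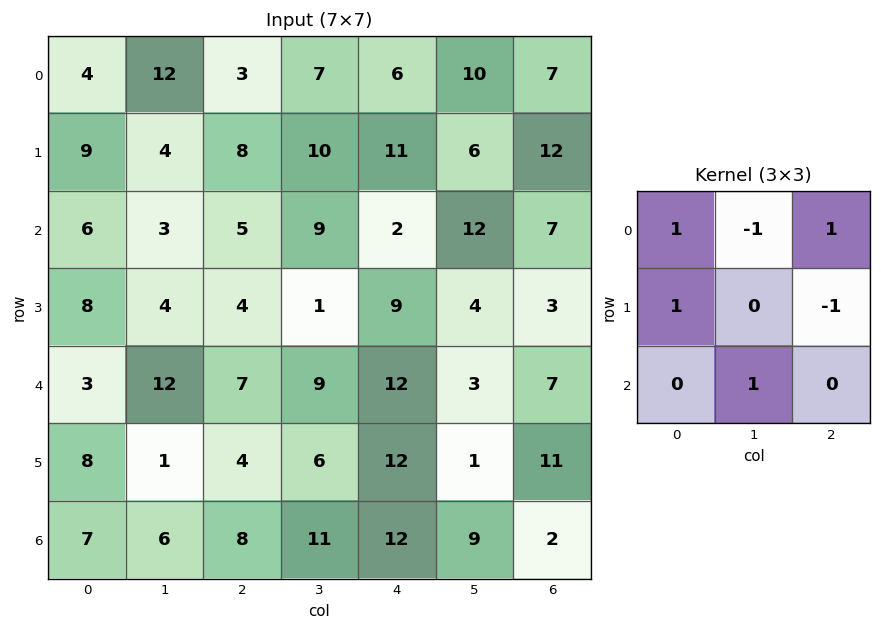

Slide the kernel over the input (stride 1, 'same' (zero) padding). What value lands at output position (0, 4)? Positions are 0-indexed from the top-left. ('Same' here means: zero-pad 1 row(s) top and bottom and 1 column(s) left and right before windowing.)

The receptive field on the zero-padded input at this output position is [0 0 0 / 7 6 10 / 10 11 6]. Elementwise product with the kernel and sum: 0·1 + 0·-1 + 0·1 + 7·1 + 10·-1 + 11·1.

8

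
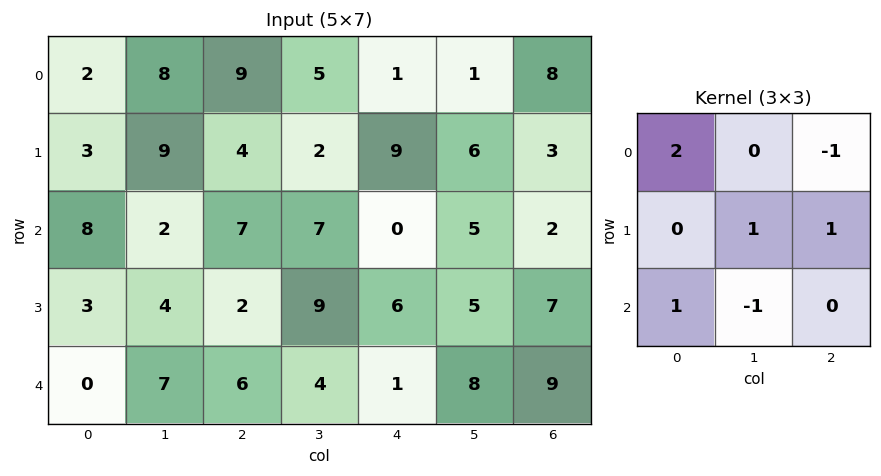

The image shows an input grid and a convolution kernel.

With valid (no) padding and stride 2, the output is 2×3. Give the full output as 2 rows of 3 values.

Output[0,0]: The receptive field on the input at this output position is [2 8 9 / 3 9 4 / 8 2 7]. Elementwise product with the kernel and sum: 2·2 + 9·-1 + 9·1 + 4·1 + 8·1 + 2·-1.

14 28 -2
8 31 3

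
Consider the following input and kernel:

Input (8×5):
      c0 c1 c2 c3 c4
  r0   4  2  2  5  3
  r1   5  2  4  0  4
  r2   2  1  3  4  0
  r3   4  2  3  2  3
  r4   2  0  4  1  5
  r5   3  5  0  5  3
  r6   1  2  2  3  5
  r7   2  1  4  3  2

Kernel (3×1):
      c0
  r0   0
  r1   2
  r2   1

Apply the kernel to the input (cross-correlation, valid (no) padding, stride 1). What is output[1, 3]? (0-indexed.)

The receptive field on the input at this output position is [0 / 4 / 2]. Elementwise product with the kernel and sum: 4·2 + 2·1.

10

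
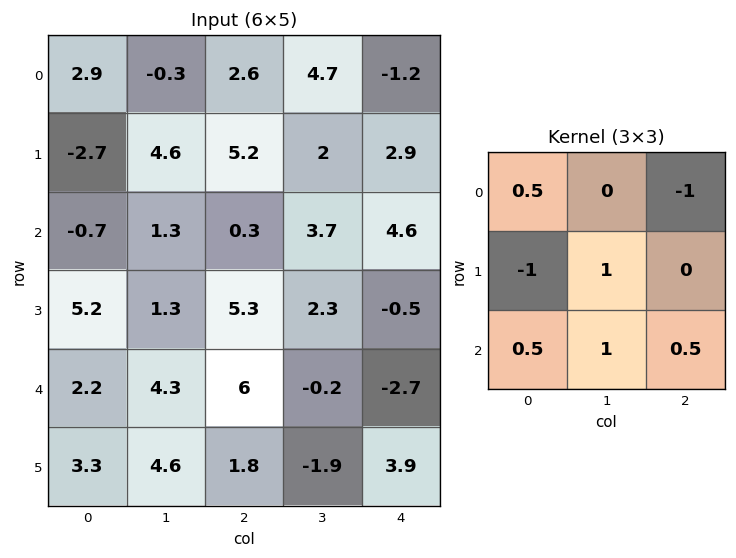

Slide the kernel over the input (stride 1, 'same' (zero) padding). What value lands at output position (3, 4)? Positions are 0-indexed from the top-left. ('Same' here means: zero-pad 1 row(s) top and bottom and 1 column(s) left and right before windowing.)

The receptive field on the zero-padded input at this output position is [3.7 4.6 0 / 2.3 -0.5 0 / -0.2 -2.7 0]. Elementwise product with the kernel and sum: 3.7·0.5 + 0·-1 + 2.3·-1 + -0.5·1 + -0.2·0.5 + -2.7·1 + 0·0.5.

-3.75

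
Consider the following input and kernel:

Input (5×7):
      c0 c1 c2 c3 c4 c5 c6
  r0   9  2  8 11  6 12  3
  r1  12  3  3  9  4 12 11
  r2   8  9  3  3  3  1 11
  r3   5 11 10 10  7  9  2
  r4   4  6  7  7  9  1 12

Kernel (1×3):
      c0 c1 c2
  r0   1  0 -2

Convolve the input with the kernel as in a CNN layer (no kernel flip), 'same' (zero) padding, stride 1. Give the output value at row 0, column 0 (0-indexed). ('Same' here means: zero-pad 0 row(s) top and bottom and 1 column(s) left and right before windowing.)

-4

The receptive field on the zero-padded input at this output position is [0 9 2]. Elementwise product with the kernel and sum: 0·1 + 2·-2.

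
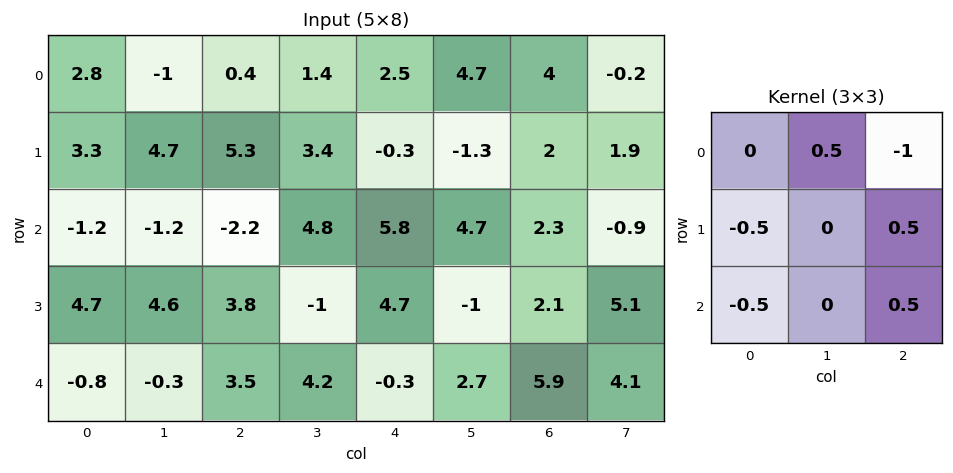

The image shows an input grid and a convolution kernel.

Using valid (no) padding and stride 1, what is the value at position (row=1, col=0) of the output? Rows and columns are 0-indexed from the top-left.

-3.9

The receptive field on the input at this output position is [3.3 4.7 5.3 / -1.2 -1.2 -2.2 / 4.7 4.6 3.8]. Elementwise product with the kernel and sum: 4.7·0.5 + 5.3·-1 + -1.2·-0.5 + -2.2·0.5 + 4.7·-0.5 + 3.8·0.5.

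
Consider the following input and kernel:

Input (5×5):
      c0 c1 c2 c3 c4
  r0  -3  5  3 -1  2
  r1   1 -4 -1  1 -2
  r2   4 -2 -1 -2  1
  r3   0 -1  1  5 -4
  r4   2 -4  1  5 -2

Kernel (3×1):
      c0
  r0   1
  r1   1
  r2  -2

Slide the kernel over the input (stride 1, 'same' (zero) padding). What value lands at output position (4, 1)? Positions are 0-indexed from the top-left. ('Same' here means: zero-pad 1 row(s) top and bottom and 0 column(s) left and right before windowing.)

-5

The receptive field on the zero-padded input at this output position is [-1 / -4 / 0]. Elementwise product with the kernel and sum: -1·1 + -4·1 + 0·-2.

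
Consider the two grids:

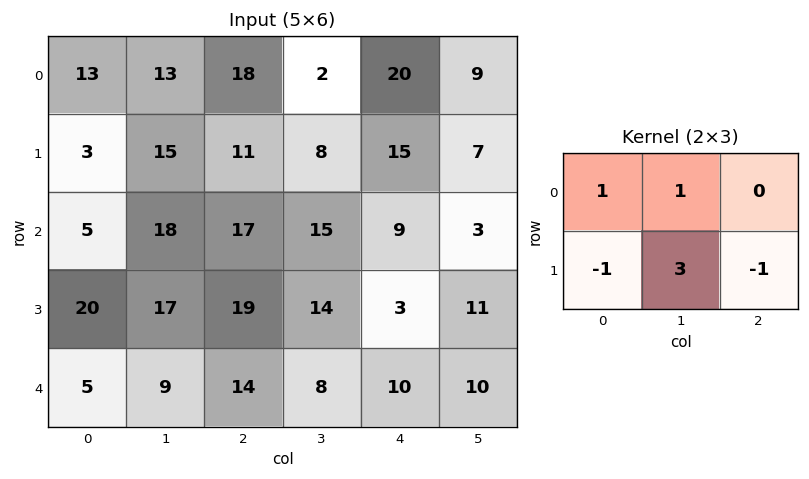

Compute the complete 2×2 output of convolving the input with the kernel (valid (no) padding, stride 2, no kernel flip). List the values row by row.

57 18
35 52

Output[0,0]: The receptive field on the input at this output position is [13 13 18 / 3 15 11]. Elementwise product with the kernel and sum: 13·1 + 13·1 + 3·-1 + 15·3 + 11·-1.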